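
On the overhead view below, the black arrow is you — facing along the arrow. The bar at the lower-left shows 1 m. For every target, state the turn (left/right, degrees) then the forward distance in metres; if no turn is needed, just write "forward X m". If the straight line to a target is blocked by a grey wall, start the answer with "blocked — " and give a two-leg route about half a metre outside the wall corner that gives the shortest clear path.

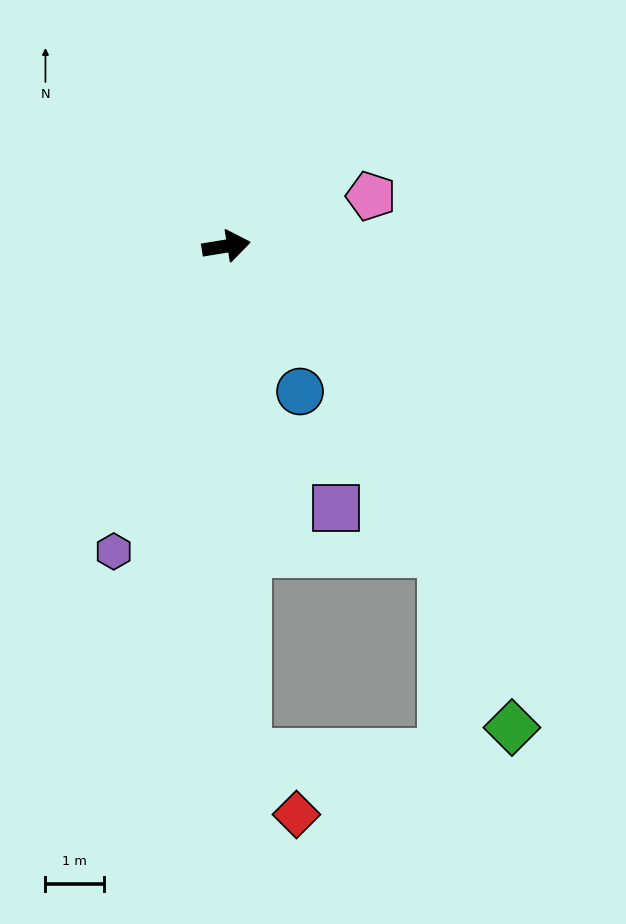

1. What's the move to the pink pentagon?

turn left 10°, forward 2.6 m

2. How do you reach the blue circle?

turn right 72°, forward 2.8 m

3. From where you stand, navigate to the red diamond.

blocked — turn right 97°, forward 8.7 m, then turn left 37°, forward 1.3 m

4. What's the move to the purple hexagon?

turn right 120°, forward 5.6 m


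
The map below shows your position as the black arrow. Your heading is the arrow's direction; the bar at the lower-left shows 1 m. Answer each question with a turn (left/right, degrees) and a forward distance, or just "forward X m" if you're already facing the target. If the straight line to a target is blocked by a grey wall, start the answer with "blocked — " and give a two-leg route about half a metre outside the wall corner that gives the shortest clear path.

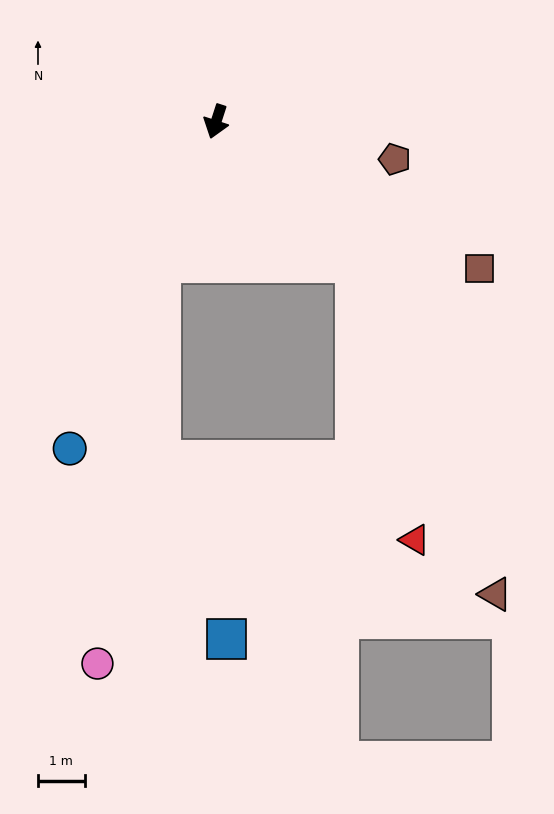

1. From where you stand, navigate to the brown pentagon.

turn left 96°, forward 3.9 m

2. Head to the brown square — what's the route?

turn left 79°, forward 6.4 m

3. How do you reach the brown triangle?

blocked — turn left 62°, forward 4.2 m, then turn right 21°, forward 7.7 m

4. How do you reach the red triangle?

blocked — turn left 62°, forward 4.2 m, then turn right 32°, forward 6.1 m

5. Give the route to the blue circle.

turn right 6°, forward 7.7 m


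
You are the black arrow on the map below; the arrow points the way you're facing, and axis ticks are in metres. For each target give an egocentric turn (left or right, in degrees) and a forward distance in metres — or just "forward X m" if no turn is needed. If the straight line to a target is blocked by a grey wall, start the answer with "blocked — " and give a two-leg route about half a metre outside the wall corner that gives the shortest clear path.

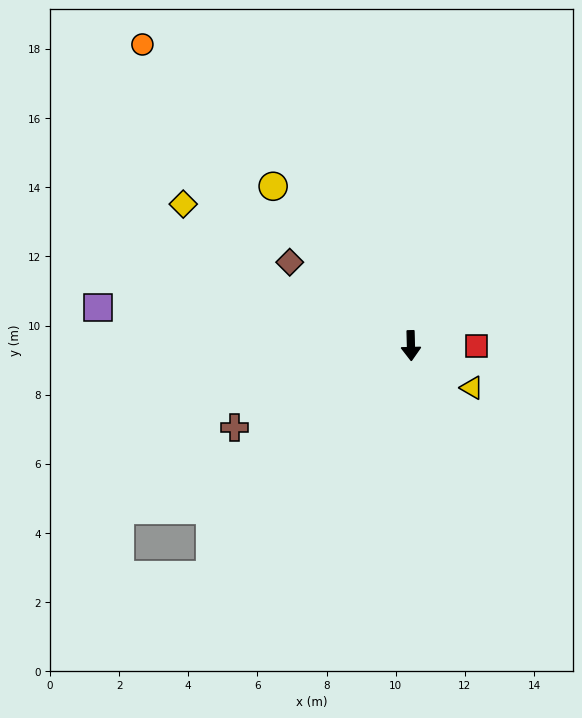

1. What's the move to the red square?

turn left 88°, forward 1.9 m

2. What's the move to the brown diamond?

turn right 126°, forward 4.3 m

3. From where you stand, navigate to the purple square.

turn right 98°, forward 9.1 m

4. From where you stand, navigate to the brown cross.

turn right 67°, forward 5.6 m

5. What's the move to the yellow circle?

turn right 141°, forward 6.1 m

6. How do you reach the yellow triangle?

turn left 54°, forward 2.1 m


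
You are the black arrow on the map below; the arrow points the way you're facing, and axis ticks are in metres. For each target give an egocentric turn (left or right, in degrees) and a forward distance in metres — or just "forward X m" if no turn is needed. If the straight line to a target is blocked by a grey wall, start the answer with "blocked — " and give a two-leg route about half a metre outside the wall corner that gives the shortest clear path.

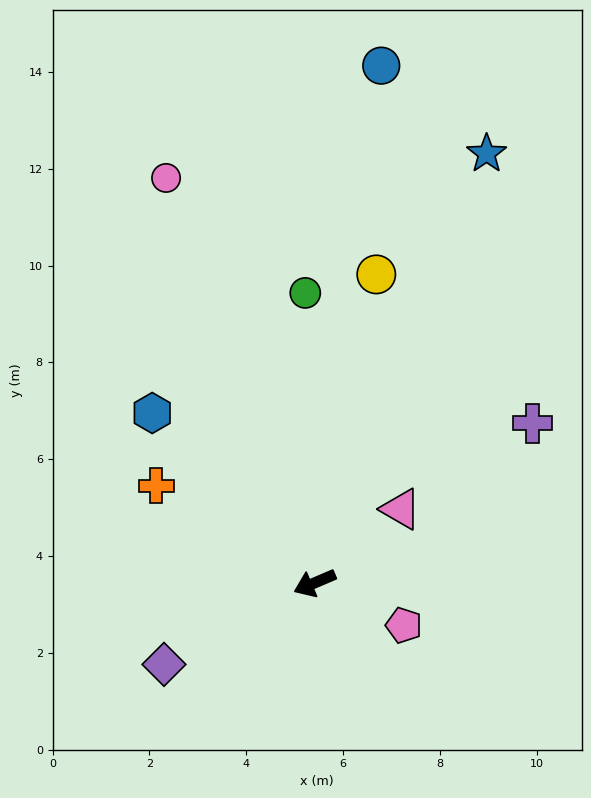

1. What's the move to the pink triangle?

turn right 163°, forward 2.3 m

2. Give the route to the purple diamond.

turn left 5°, forward 3.5 m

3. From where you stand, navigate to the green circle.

turn right 111°, forward 6.0 m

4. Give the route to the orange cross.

turn right 55°, forward 3.8 m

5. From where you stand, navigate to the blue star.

turn right 135°, forward 9.6 m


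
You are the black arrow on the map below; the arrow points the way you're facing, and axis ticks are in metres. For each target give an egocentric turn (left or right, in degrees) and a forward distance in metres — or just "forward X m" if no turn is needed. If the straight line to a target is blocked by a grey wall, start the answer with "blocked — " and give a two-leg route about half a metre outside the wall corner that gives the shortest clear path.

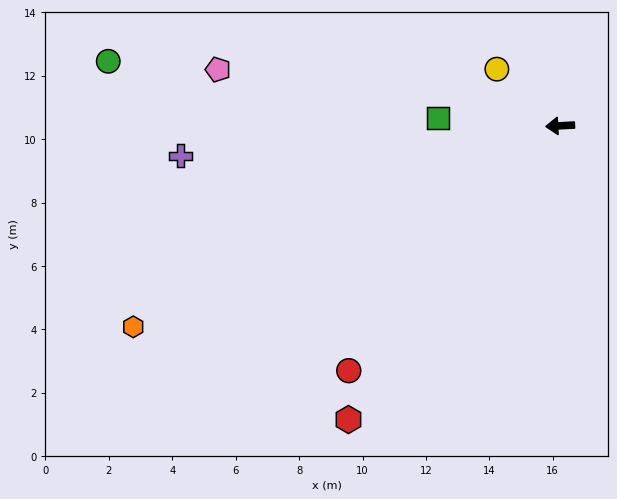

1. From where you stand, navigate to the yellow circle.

turn right 45°, forward 2.7 m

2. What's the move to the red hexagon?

turn left 51°, forward 11.4 m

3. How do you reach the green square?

turn right 7°, forward 3.9 m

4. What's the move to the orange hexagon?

turn left 22°, forward 14.9 m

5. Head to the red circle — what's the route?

turn left 46°, forward 10.2 m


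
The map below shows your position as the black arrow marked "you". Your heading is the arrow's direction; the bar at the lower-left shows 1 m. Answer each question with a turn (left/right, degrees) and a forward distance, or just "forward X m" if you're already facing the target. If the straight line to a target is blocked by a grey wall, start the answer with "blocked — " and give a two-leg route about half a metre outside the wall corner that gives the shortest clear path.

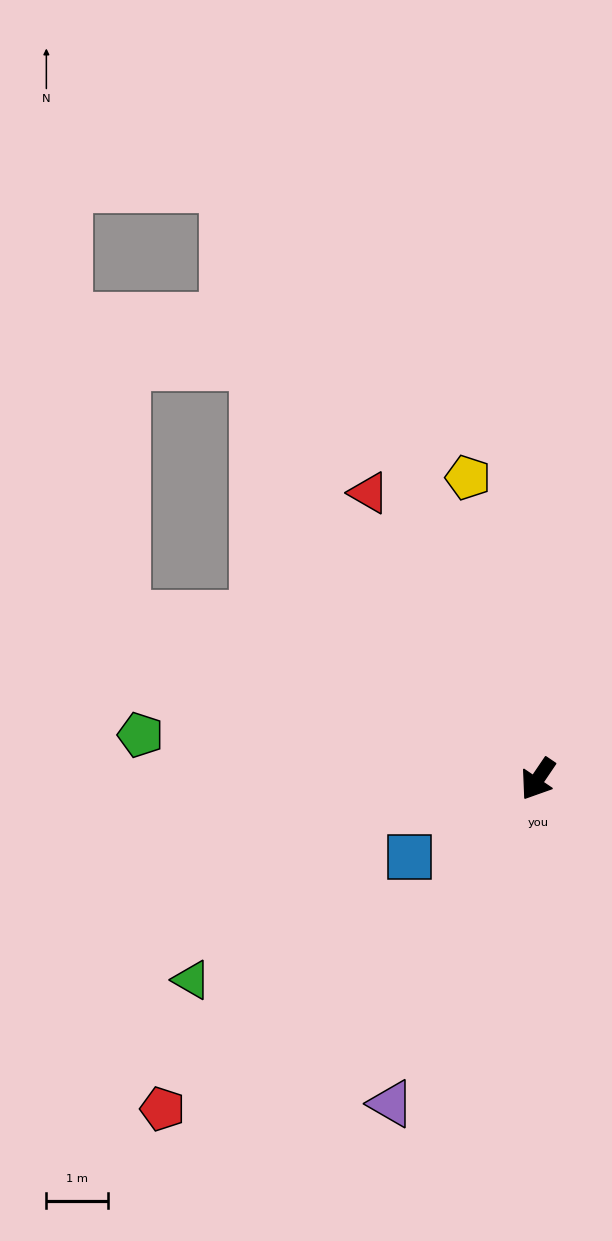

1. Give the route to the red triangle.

turn right 115°, forward 5.4 m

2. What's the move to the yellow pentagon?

turn right 133°, forward 5.0 m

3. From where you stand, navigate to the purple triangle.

turn left 10°, forward 5.7 m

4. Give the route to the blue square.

turn right 25°, forward 2.4 m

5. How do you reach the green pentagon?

turn right 62°, forward 6.5 m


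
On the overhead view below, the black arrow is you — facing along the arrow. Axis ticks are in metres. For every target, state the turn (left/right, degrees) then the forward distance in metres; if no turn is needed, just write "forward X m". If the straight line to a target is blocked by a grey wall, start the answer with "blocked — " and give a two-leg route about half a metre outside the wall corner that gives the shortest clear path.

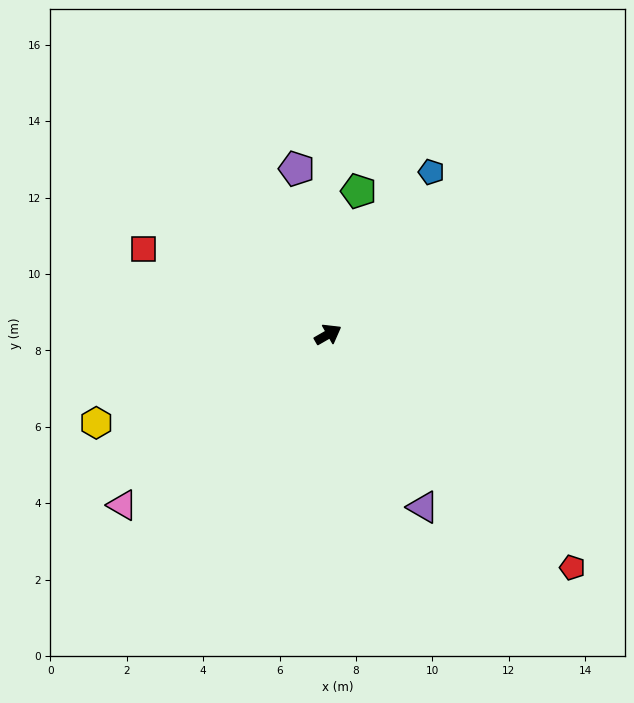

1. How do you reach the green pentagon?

turn left 48°, forward 3.8 m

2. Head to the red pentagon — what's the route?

turn right 74°, forward 8.8 m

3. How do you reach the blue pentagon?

turn left 28°, forward 5.0 m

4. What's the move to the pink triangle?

turn right 170°, forward 7.0 m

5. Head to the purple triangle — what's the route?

turn right 91°, forward 5.2 m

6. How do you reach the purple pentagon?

turn left 71°, forward 4.4 m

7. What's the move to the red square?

turn left 125°, forward 5.3 m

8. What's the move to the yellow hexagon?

turn left 171°, forward 6.5 m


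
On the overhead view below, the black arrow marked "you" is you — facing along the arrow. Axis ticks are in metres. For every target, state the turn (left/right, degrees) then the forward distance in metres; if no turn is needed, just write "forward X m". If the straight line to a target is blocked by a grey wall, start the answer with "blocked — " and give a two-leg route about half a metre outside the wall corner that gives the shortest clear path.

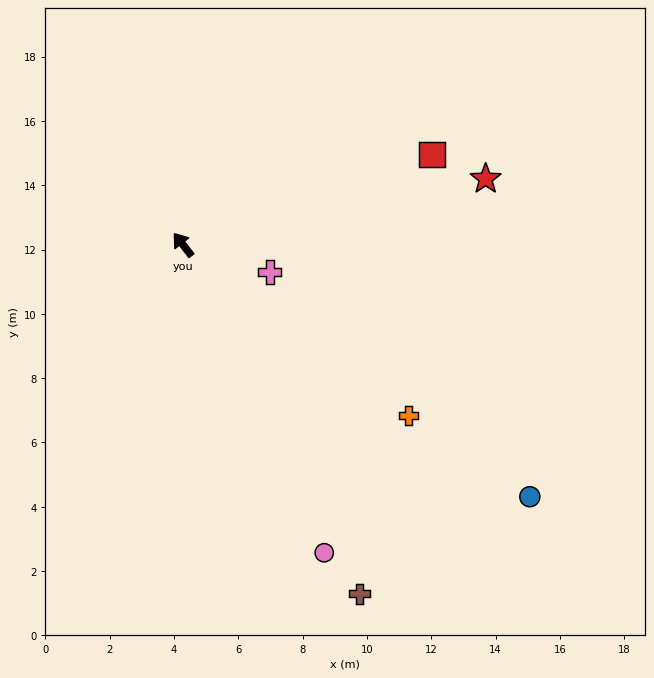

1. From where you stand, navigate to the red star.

turn right 116°, forward 9.6 m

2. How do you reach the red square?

turn right 108°, forward 8.2 m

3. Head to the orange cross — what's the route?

turn right 165°, forward 8.8 m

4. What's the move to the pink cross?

turn right 145°, forward 2.8 m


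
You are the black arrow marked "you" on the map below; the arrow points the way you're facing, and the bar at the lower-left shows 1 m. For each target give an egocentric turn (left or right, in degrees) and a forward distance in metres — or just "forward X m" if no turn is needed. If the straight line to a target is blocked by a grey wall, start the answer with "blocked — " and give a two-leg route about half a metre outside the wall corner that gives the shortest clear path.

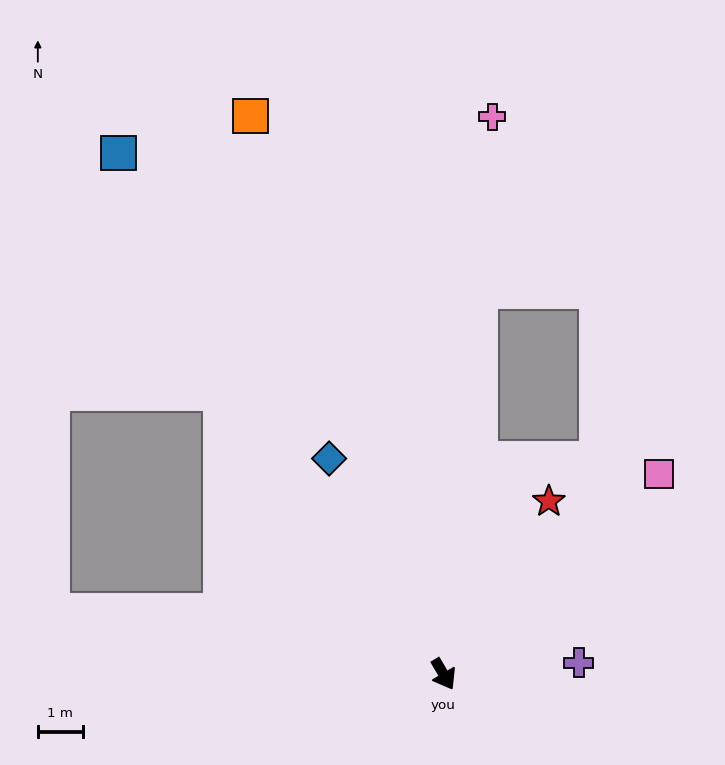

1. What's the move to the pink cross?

turn left 145°, forward 12.4 m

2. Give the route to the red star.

turn left 118°, forward 4.5 m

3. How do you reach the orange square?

turn left 169°, forward 13.1 m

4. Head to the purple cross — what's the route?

turn left 64°, forward 3.0 m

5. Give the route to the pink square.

turn left 102°, forward 6.5 m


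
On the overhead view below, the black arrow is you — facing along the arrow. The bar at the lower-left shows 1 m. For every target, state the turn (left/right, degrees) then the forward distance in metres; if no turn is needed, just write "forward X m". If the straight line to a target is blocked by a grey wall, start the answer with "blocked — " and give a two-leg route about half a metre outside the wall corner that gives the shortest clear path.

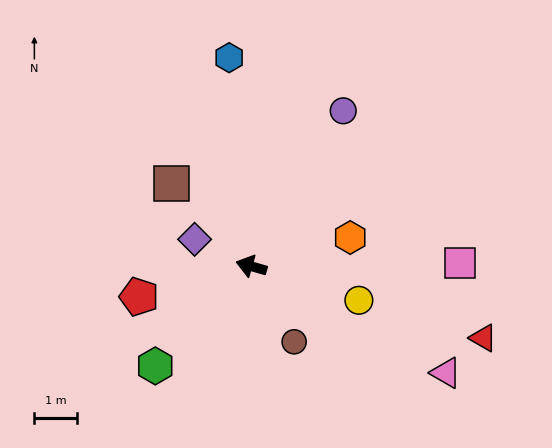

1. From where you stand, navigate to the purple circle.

turn right 105°, forward 4.3 m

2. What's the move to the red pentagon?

turn left 31°, forward 2.8 m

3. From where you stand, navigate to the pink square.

turn right 163°, forward 4.9 m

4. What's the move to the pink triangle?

turn left 167°, forward 5.3 m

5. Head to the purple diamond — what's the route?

turn right 10°, forward 1.5 m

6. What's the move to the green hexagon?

turn left 62°, forward 3.3 m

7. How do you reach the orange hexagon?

turn right 148°, forward 2.4 m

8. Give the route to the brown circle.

turn left 135°, forward 2.1 m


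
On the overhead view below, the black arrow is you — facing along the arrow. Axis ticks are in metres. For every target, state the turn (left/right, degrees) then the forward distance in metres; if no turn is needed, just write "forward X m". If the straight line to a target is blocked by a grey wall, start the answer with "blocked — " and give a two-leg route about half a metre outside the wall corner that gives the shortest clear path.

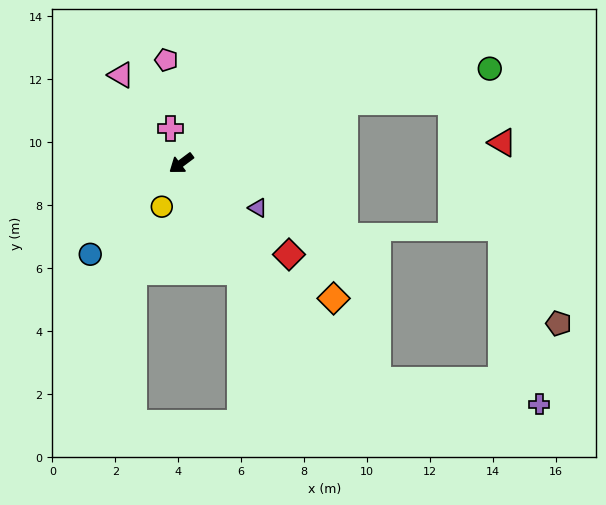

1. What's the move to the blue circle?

turn left 8°, forward 4.1 m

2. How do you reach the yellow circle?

turn left 29°, forward 1.5 m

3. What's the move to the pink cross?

turn right 110°, forward 1.2 m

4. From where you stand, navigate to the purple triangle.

turn left 113°, forward 2.8 m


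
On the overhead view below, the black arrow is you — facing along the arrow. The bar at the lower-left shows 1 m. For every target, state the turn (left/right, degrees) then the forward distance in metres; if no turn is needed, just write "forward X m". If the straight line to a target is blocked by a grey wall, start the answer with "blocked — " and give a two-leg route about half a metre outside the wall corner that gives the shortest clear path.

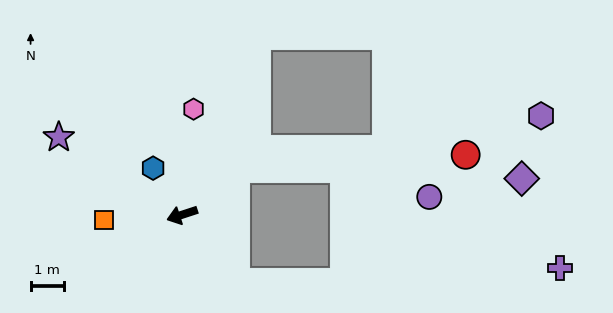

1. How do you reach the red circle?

blocked — turn right 158°, forward 2.1 m, then turn right 37°, forward 6.9 m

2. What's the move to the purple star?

turn right 50°, forward 4.4 m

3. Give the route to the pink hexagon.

turn right 114°, forward 3.2 m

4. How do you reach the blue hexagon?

turn right 76°, forward 1.7 m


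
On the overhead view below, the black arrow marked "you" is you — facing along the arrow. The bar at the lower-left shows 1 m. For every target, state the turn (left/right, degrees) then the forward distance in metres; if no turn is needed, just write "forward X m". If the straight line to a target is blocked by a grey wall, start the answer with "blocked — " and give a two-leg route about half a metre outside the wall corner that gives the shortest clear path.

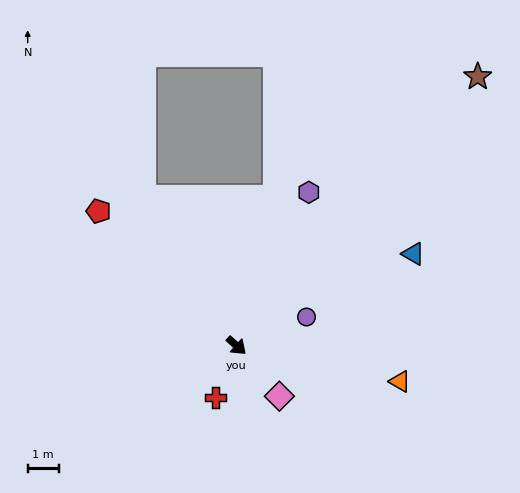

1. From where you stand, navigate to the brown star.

turn left 90°, forward 11.6 m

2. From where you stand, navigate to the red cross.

turn right 70°, forward 1.8 m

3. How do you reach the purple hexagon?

turn left 107°, forward 5.4 m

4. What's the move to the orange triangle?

turn left 30°, forward 5.4 m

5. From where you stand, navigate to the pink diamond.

turn right 8°, forward 2.1 m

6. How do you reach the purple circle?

turn left 64°, forward 2.4 m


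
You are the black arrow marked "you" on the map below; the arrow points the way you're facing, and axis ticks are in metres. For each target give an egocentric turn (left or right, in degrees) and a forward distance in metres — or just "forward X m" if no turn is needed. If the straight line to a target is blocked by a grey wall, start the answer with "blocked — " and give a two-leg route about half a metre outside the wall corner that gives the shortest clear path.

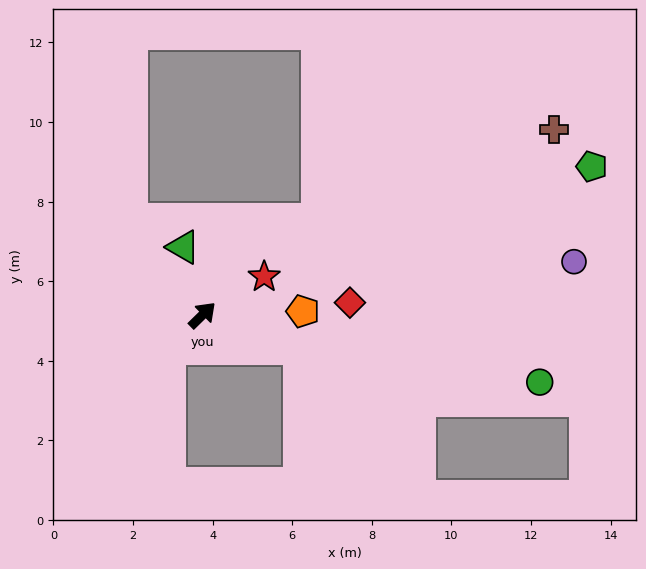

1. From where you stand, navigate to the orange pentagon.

turn right 42°, forward 2.5 m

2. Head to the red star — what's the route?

turn right 13°, forward 1.8 m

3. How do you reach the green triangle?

turn left 61°, forward 1.8 m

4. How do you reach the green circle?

turn right 56°, forward 8.6 m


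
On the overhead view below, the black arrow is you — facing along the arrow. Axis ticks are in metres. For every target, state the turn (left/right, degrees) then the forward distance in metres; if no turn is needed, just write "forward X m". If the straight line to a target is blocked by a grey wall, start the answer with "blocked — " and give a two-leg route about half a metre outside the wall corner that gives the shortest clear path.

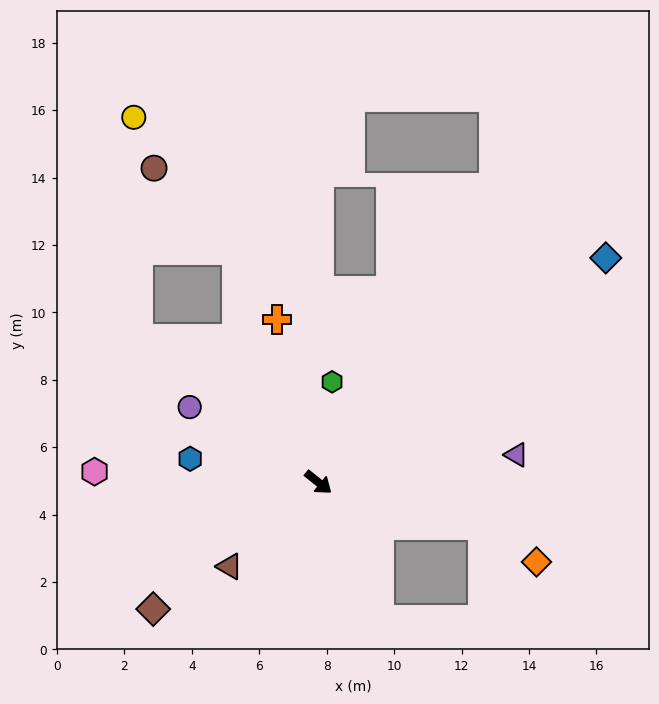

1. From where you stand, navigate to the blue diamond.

turn left 77°, forward 10.8 m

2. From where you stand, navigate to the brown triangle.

turn right 98°, forward 3.6 m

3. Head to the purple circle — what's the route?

turn right 172°, forward 4.4 m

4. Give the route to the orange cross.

turn left 143°, forward 5.0 m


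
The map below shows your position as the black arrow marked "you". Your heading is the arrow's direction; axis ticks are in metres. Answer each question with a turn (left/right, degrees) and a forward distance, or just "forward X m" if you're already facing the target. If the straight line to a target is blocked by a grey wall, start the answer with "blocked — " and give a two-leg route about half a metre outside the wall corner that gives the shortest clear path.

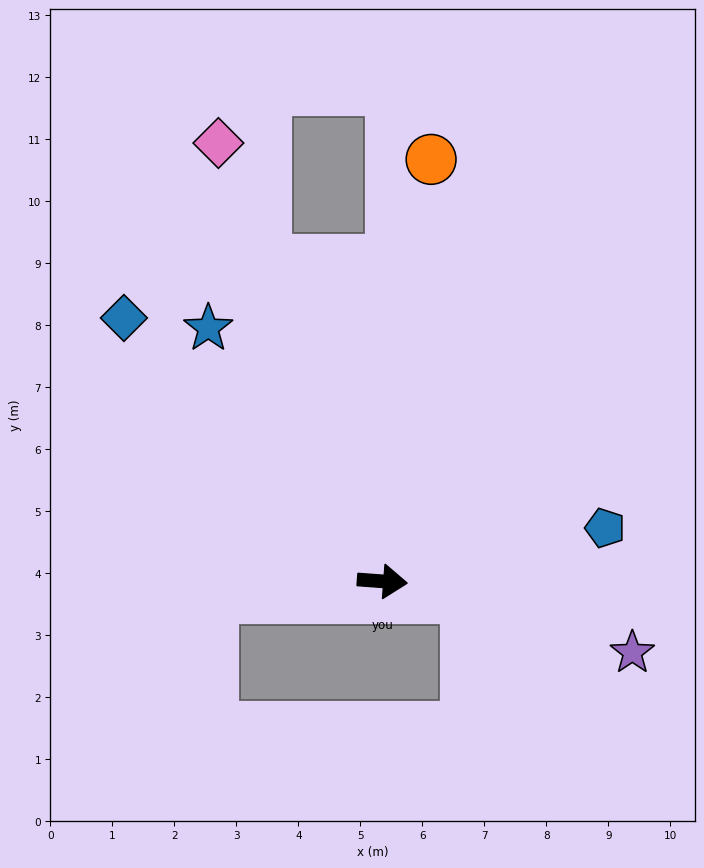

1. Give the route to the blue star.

turn left 129°, forward 5.0 m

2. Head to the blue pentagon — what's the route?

turn left 18°, forward 3.7 m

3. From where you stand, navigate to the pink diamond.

turn left 115°, forward 7.5 m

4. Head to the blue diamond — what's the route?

turn left 139°, forward 5.9 m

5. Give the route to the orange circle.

turn left 88°, forward 6.8 m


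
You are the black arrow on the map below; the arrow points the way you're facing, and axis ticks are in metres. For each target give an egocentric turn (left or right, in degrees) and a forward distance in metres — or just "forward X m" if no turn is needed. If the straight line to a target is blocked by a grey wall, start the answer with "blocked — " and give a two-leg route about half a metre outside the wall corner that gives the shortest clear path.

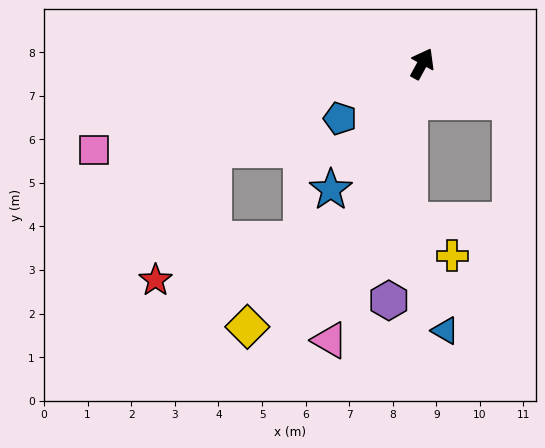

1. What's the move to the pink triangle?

turn right 170°, forward 6.7 m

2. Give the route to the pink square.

turn left 133°, forward 7.8 m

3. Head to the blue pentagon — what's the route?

turn left 152°, forward 2.3 m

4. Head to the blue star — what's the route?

turn left 173°, forward 3.6 m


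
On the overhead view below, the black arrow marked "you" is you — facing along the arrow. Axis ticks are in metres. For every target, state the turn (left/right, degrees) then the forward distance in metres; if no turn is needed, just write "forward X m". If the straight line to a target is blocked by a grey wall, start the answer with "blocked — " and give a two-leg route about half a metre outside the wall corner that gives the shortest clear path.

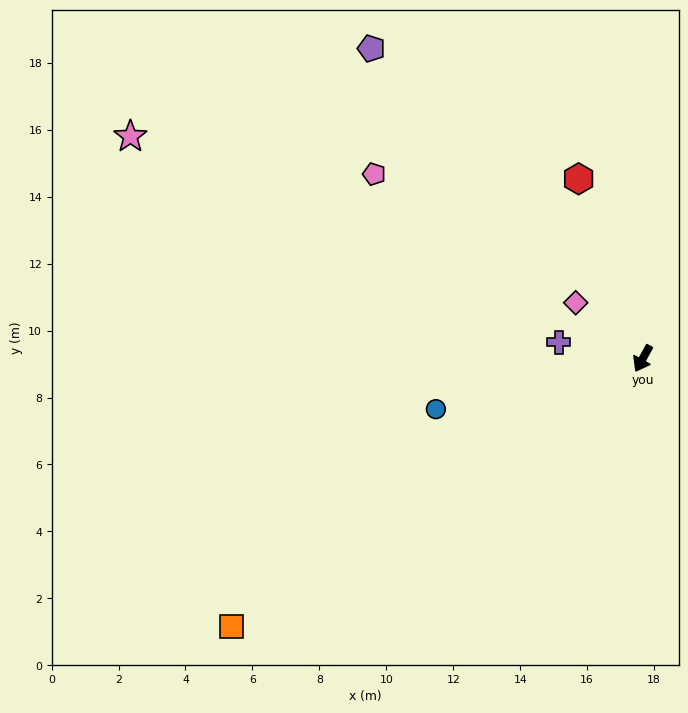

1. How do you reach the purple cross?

turn right 72°, forward 2.6 m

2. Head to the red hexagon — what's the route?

turn right 132°, forward 5.7 m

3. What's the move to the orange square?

turn right 28°, forward 14.7 m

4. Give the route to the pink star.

turn right 85°, forward 16.7 m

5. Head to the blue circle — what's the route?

turn right 47°, forward 6.4 m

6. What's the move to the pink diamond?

turn right 101°, forward 2.6 m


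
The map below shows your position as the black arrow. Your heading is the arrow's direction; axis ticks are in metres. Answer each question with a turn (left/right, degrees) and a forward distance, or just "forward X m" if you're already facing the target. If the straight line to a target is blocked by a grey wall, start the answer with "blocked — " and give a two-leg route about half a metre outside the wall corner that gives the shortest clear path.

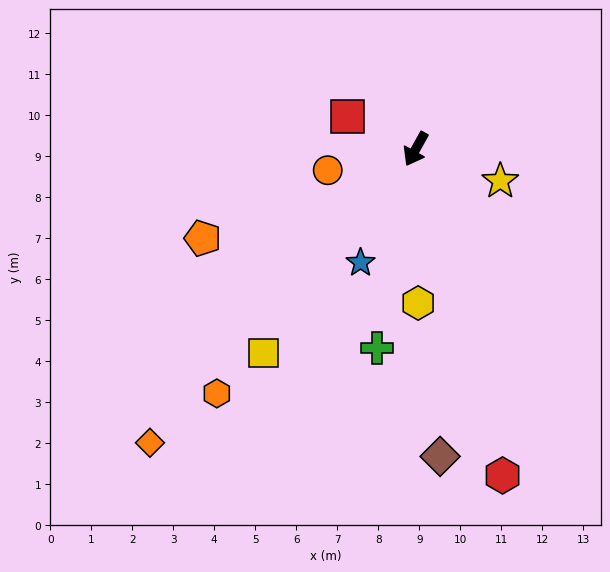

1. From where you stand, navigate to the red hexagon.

turn left 44°, forward 8.2 m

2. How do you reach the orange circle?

turn right 47°, forward 2.2 m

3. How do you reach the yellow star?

turn left 98°, forward 2.2 m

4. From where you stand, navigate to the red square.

turn right 86°, forward 1.8 m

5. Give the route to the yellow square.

turn right 8°, forward 6.2 m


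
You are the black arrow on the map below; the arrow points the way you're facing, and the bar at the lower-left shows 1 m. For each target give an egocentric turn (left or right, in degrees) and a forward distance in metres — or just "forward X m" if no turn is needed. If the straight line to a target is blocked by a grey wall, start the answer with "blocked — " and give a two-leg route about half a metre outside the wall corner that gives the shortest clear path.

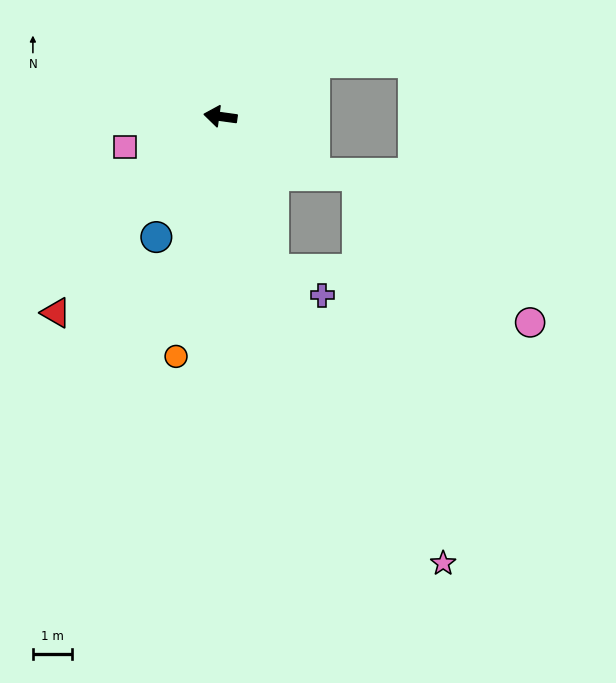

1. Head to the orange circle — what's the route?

turn left 87°, forward 6.2 m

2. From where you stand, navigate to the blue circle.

turn left 70°, forward 3.5 m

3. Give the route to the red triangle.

turn left 58°, forward 6.6 m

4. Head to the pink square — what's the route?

turn left 25°, forward 2.6 m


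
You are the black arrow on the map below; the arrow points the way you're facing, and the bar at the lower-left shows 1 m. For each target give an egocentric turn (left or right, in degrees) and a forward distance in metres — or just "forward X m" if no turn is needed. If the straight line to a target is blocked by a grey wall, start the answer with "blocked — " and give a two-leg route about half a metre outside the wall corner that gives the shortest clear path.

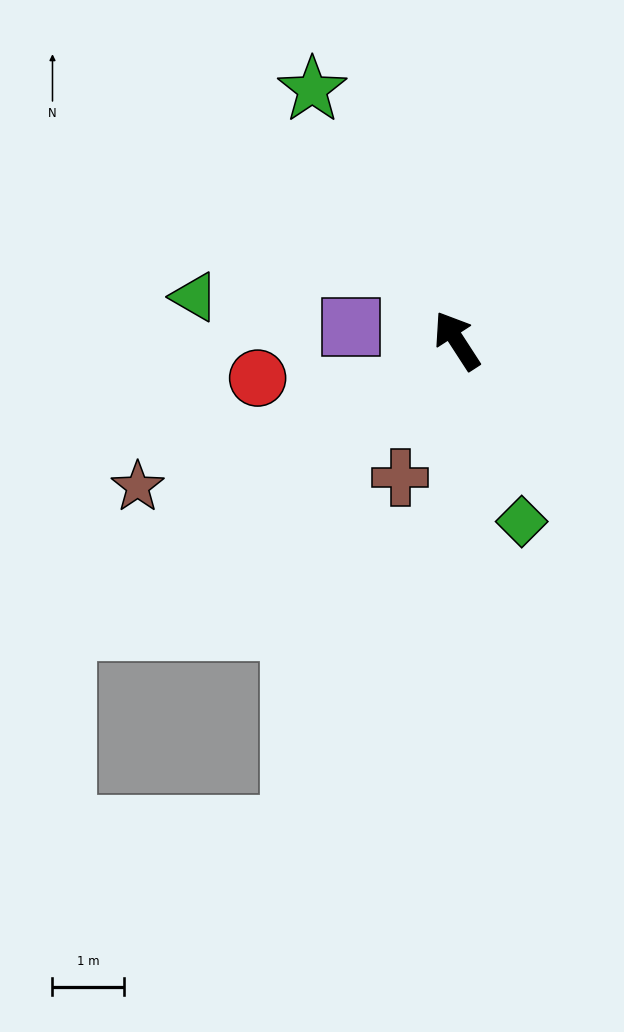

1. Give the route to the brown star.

turn left 82°, forward 4.9 m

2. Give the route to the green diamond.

turn left 167°, forward 2.7 m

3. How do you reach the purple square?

turn left 50°, forward 1.5 m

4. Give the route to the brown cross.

turn left 125°, forward 2.1 m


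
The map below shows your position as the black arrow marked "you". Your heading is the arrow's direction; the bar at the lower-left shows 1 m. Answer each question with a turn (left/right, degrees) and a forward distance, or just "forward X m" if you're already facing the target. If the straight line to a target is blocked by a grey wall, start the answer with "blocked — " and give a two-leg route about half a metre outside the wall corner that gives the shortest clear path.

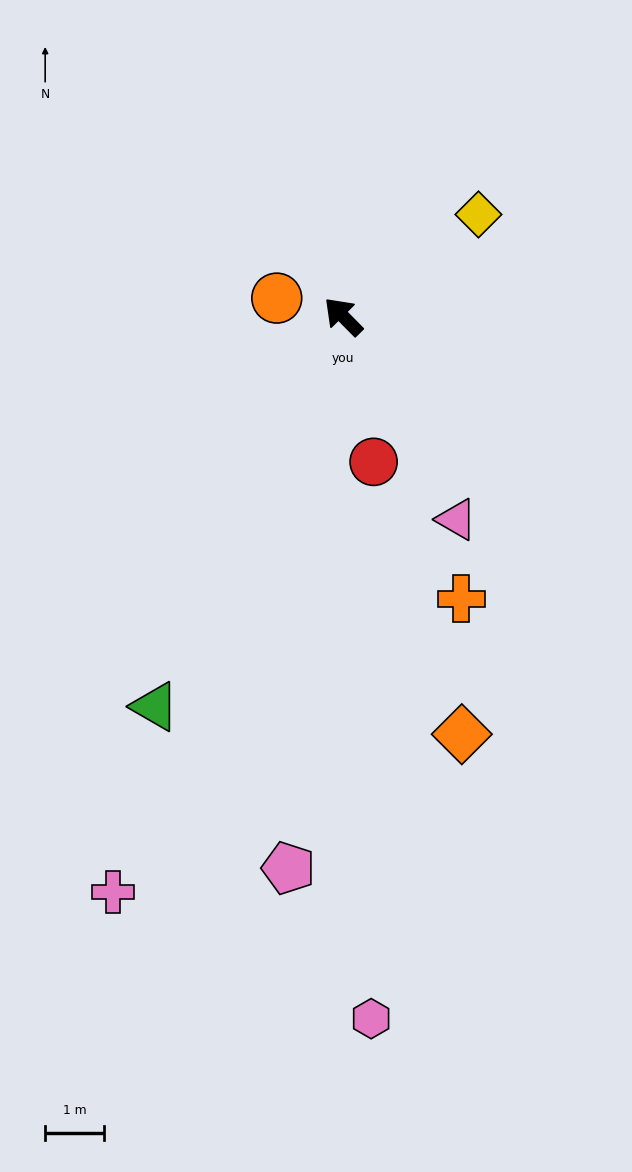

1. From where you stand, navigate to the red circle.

turn left 147°, forward 2.5 m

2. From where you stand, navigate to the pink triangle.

turn left 165°, forward 3.9 m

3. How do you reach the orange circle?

turn left 30°, forward 1.2 m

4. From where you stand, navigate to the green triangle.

turn left 110°, forward 7.3 m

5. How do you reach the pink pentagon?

turn left 130°, forward 9.4 m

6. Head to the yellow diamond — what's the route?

turn right 98°, forward 2.9 m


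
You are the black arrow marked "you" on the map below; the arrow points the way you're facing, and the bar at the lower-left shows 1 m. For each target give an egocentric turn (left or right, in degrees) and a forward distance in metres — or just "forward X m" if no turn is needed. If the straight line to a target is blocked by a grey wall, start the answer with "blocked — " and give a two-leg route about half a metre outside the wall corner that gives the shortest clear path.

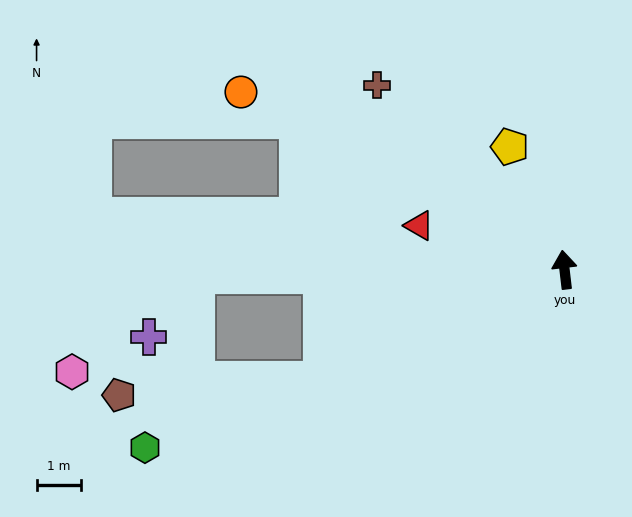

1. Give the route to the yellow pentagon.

turn left 17°, forward 3.0 m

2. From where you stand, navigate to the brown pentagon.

blocked — turn left 108°, forward 5.9 m, then turn right 21°, forward 4.5 m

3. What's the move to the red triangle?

turn left 66°, forward 3.4 m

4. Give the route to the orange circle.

turn left 55°, forward 8.2 m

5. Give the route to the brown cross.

turn left 39°, forward 5.9 m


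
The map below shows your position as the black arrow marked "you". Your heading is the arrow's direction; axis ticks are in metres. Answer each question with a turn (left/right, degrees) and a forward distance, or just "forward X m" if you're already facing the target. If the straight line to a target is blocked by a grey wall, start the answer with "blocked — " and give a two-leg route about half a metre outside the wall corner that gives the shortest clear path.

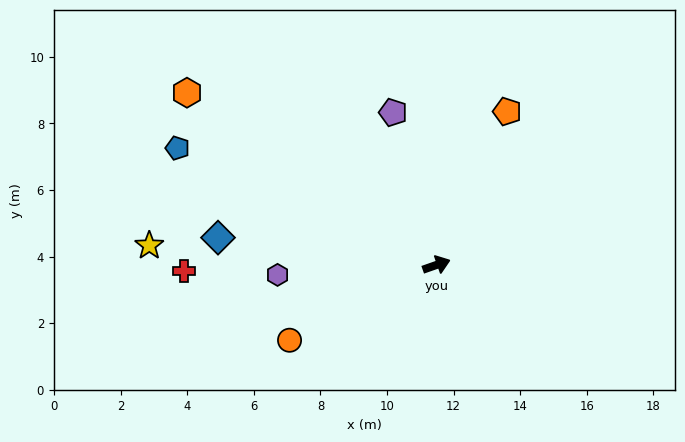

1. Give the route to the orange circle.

turn right 172°, forward 5.0 m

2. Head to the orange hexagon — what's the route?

turn left 126°, forward 9.1 m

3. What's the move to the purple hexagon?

turn left 164°, forward 4.8 m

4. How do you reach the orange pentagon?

turn left 46°, forward 5.1 m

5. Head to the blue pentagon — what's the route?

turn left 136°, forward 8.5 m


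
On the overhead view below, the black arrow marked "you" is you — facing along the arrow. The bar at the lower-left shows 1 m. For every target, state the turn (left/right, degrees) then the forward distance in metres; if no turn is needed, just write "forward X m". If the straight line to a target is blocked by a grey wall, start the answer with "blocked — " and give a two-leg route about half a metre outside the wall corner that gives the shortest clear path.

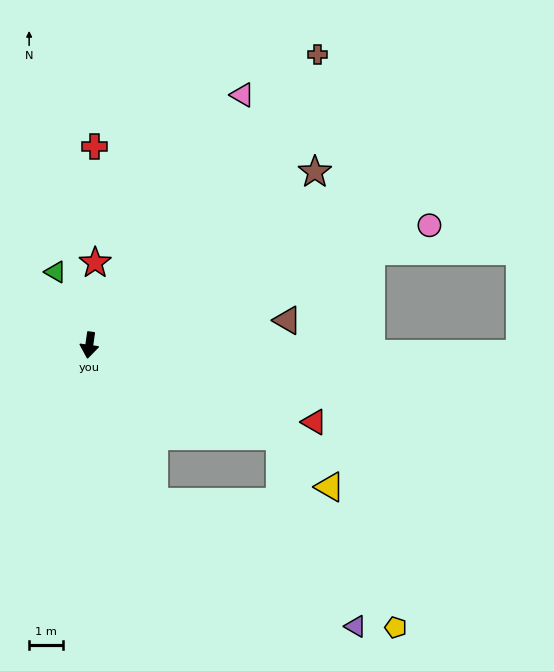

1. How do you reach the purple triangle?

blocked — turn left 30°, forward 5.1 m, then turn left 36°, forward 7.1 m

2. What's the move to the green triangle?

turn right 147°, forward 2.4 m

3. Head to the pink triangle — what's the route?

turn left 157°, forward 8.8 m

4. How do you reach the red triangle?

turn left 79°, forward 7.1 m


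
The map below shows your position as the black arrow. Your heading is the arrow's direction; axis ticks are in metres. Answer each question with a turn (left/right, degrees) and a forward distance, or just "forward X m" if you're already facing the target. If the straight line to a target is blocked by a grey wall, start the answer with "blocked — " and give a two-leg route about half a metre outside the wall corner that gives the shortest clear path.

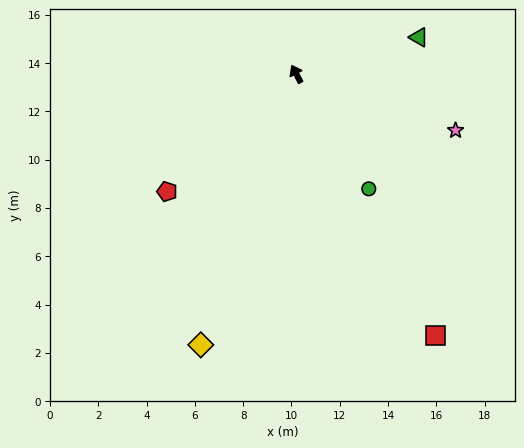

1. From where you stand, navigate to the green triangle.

turn right 101°, forward 5.3 m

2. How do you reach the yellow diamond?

turn left 133°, forward 11.9 m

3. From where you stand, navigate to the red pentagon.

turn left 105°, forward 7.2 m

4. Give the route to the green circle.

turn right 175°, forward 5.6 m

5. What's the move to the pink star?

turn right 137°, forward 7.0 m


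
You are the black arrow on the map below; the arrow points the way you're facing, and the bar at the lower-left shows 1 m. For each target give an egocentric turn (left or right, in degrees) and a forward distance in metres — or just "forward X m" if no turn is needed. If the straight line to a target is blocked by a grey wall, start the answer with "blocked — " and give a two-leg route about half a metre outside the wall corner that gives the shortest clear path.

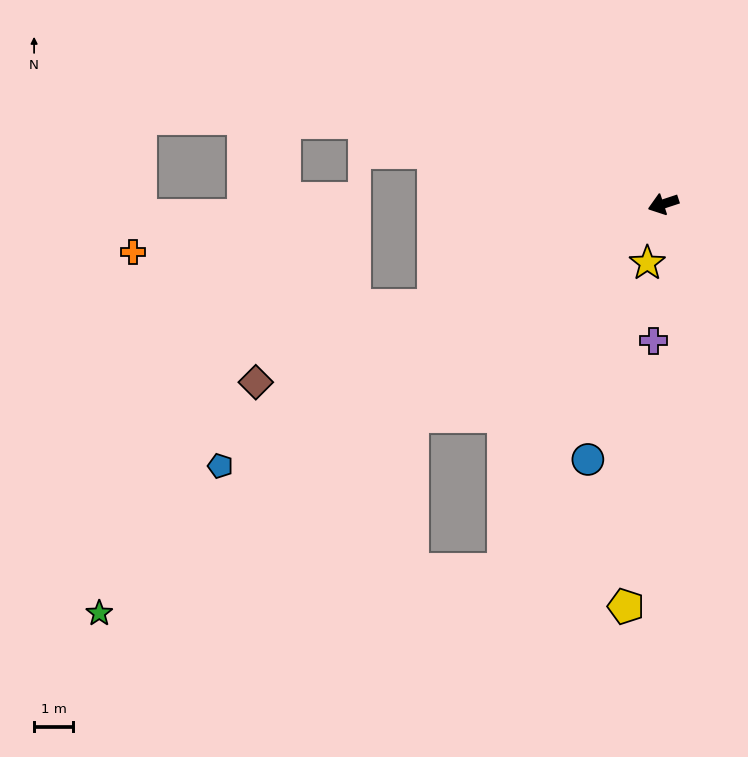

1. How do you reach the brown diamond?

turn left 5°, forward 11.4 m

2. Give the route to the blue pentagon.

turn left 12°, forward 13.2 m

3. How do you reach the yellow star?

turn left 57°, forward 1.6 m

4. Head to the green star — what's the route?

turn left 18°, forward 17.8 m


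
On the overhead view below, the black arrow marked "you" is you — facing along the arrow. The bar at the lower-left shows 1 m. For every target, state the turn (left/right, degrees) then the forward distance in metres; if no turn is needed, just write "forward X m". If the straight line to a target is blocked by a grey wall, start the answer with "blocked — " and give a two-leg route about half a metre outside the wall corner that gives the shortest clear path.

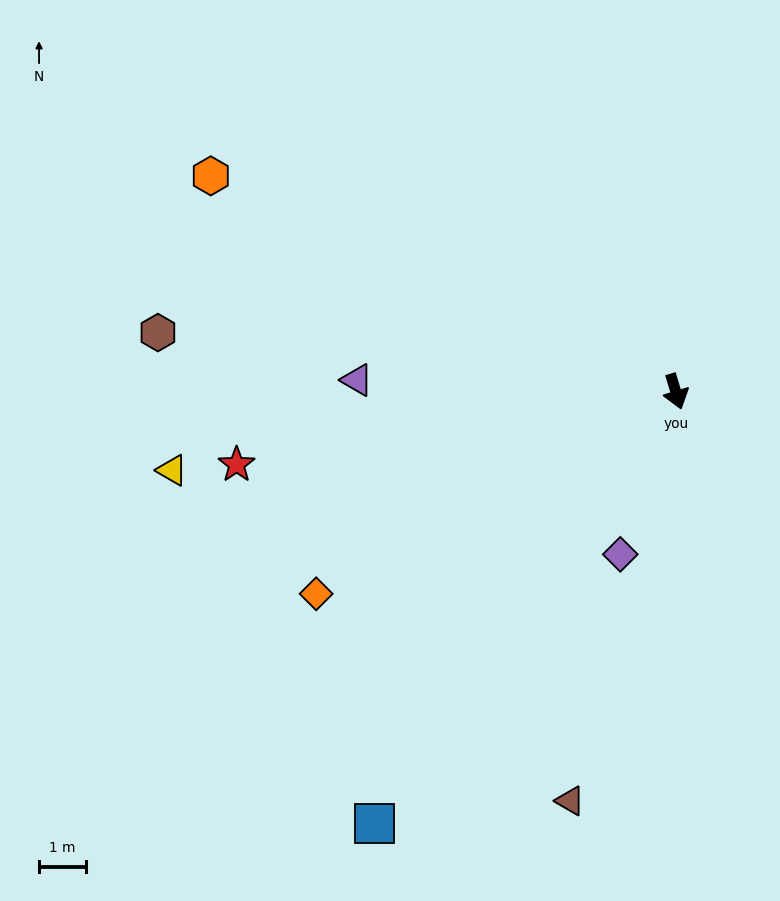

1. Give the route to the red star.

turn right 97°, forward 9.5 m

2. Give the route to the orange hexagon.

turn right 132°, forward 10.9 m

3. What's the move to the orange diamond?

turn right 78°, forward 8.8 m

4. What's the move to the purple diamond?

turn right 36°, forward 3.7 m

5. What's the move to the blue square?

turn right 52°, forward 11.2 m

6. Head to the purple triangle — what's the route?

turn right 109°, forward 6.8 m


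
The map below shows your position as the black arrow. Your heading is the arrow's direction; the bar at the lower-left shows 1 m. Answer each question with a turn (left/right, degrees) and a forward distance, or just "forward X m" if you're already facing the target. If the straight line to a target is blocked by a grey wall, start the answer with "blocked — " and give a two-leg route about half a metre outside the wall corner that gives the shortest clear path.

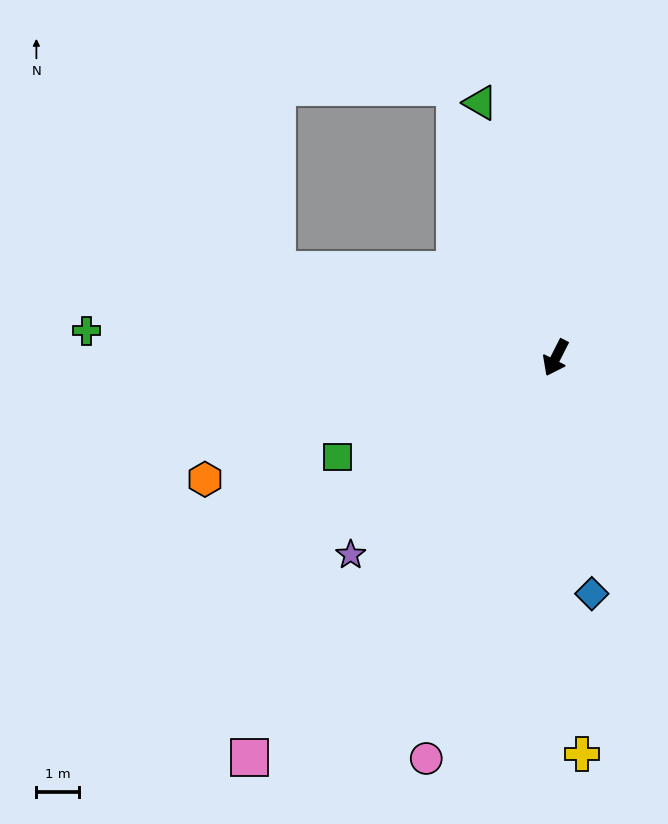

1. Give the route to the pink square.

turn right 11°, forward 11.7 m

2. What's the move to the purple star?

turn right 19°, forward 6.6 m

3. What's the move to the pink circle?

turn left 9°, forward 9.8 m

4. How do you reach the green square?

turn right 39°, forward 5.6 m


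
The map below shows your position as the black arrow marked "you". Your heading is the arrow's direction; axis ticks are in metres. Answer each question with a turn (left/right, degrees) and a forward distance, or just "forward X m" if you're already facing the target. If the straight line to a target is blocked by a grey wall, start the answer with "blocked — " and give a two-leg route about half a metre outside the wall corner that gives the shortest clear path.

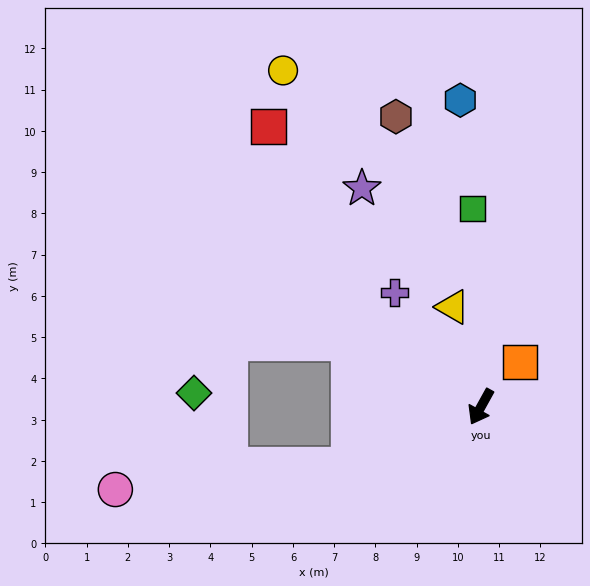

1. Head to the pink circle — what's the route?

blocked — turn right 37°, forward 3.5 m, then turn right 18°, forward 5.7 m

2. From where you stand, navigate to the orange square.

turn left 168°, forward 1.4 m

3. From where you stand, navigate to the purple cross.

turn right 114°, forward 3.5 m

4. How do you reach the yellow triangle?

turn right 135°, forward 2.5 m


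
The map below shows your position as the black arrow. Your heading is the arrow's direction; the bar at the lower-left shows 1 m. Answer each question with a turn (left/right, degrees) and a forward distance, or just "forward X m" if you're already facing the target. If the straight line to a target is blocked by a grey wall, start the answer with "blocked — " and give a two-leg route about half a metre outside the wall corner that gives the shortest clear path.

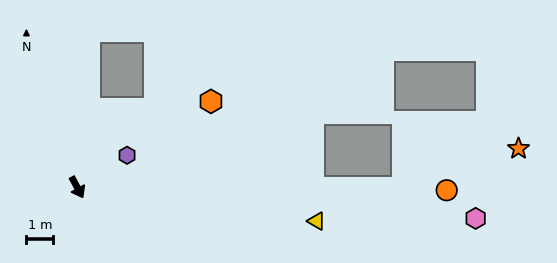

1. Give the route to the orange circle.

turn left 61°, forward 13.7 m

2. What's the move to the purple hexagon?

turn left 94°, forward 2.2 m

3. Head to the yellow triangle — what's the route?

turn left 54°, forward 8.9 m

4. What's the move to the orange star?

blocked — turn left 61°, forward 12.0 m, then turn left 19°, forward 4.5 m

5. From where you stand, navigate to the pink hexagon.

turn left 57°, forward 14.8 m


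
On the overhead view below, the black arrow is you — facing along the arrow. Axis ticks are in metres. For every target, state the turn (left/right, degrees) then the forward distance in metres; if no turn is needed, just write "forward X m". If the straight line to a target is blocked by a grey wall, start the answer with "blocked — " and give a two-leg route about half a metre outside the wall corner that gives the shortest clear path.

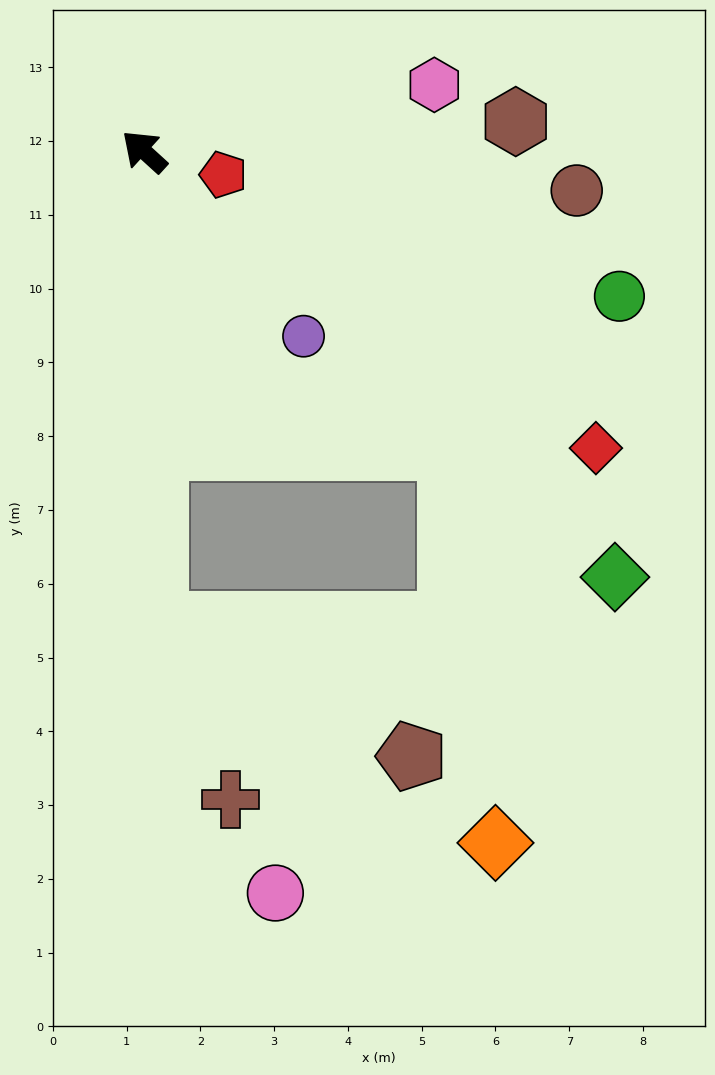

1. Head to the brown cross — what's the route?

blocked — turn left 134°, forward 6.4 m, then turn left 21°, forward 2.6 m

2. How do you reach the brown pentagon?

blocked — turn left 134°, forward 6.4 m, then turn left 61°, forward 3.9 m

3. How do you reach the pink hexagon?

turn right 125°, forward 4.0 m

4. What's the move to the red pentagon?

turn right 154°, forward 1.1 m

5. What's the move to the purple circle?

turn left 173°, forward 3.3 m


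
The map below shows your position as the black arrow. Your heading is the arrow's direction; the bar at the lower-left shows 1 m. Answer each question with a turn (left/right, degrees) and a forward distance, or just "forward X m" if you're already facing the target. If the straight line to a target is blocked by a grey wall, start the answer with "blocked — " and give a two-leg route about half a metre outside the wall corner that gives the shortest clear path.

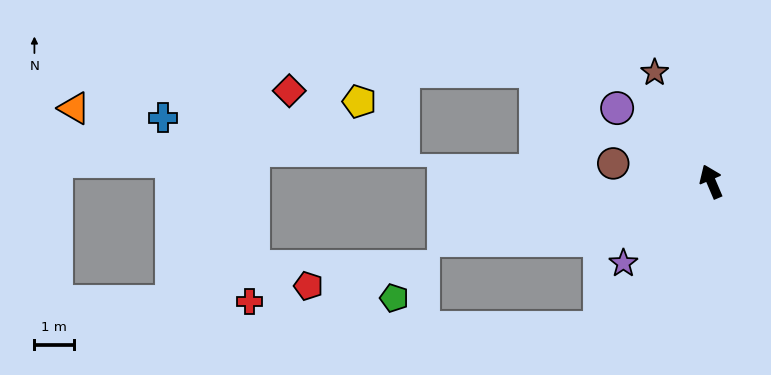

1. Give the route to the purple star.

turn left 110°, forward 3.0 m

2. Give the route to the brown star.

turn left 4°, forward 3.1 m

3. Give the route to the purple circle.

turn left 29°, forward 3.0 m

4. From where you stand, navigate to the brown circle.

turn left 56°, forward 2.5 m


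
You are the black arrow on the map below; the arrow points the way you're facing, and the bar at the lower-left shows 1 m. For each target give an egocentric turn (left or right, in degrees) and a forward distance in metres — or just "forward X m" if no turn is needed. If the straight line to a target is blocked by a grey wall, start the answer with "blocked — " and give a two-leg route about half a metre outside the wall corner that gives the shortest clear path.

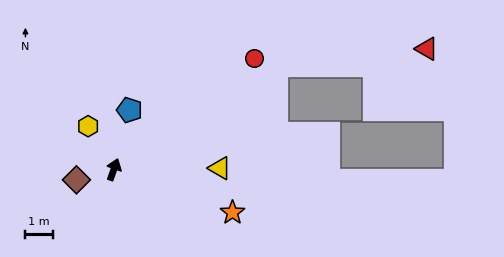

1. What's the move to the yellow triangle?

turn right 70°, forward 3.9 m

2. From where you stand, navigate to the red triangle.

blocked — turn right 38°, forward 7.0 m, then turn right 26°, forward 5.5 m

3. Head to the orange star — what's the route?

turn right 90°, forward 4.6 m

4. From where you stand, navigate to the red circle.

turn right 32°, forward 6.5 m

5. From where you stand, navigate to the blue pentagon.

turn left 5°, forward 2.2 m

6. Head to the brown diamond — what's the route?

turn left 125°, forward 1.4 m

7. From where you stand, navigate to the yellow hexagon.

turn left 50°, forward 1.8 m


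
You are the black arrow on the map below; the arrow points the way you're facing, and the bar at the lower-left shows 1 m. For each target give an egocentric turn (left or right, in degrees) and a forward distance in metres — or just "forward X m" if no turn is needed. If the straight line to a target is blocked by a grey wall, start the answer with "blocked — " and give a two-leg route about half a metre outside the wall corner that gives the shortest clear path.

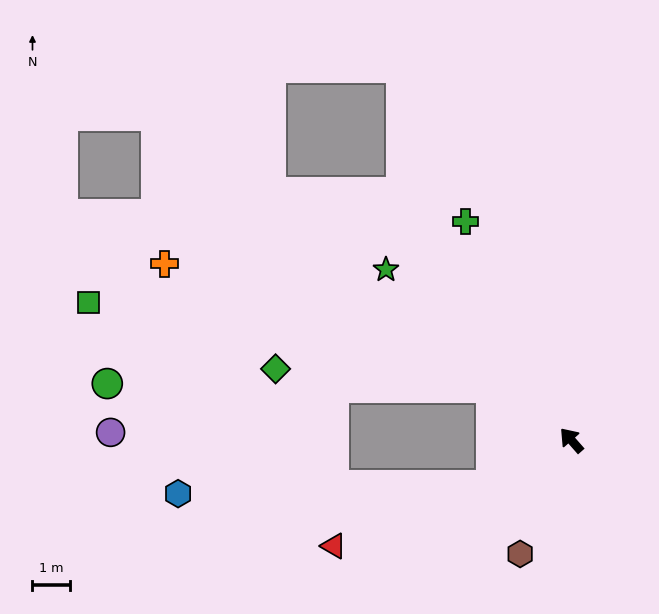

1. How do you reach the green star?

turn left 6°, forward 6.8 m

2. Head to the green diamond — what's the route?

blocked — turn left 15°, forward 2.6 m, then turn left 29°, forward 5.8 m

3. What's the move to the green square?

blocked — turn left 15°, forward 2.6 m, then turn left 22°, forward 11.1 m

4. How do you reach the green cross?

turn right 16°, forward 6.6 m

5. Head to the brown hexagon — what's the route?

turn left 114°, forward 3.4 m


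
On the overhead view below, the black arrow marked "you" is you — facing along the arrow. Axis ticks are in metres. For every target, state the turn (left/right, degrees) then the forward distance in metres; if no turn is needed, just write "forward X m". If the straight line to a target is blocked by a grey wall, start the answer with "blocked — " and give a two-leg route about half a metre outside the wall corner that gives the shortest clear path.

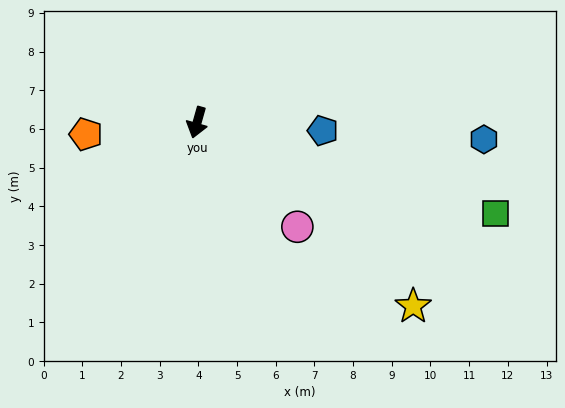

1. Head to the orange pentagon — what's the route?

turn right 68°, forward 2.9 m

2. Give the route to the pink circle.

turn left 60°, forward 3.7 m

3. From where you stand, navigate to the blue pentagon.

turn left 102°, forward 3.3 m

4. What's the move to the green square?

turn left 89°, forward 8.1 m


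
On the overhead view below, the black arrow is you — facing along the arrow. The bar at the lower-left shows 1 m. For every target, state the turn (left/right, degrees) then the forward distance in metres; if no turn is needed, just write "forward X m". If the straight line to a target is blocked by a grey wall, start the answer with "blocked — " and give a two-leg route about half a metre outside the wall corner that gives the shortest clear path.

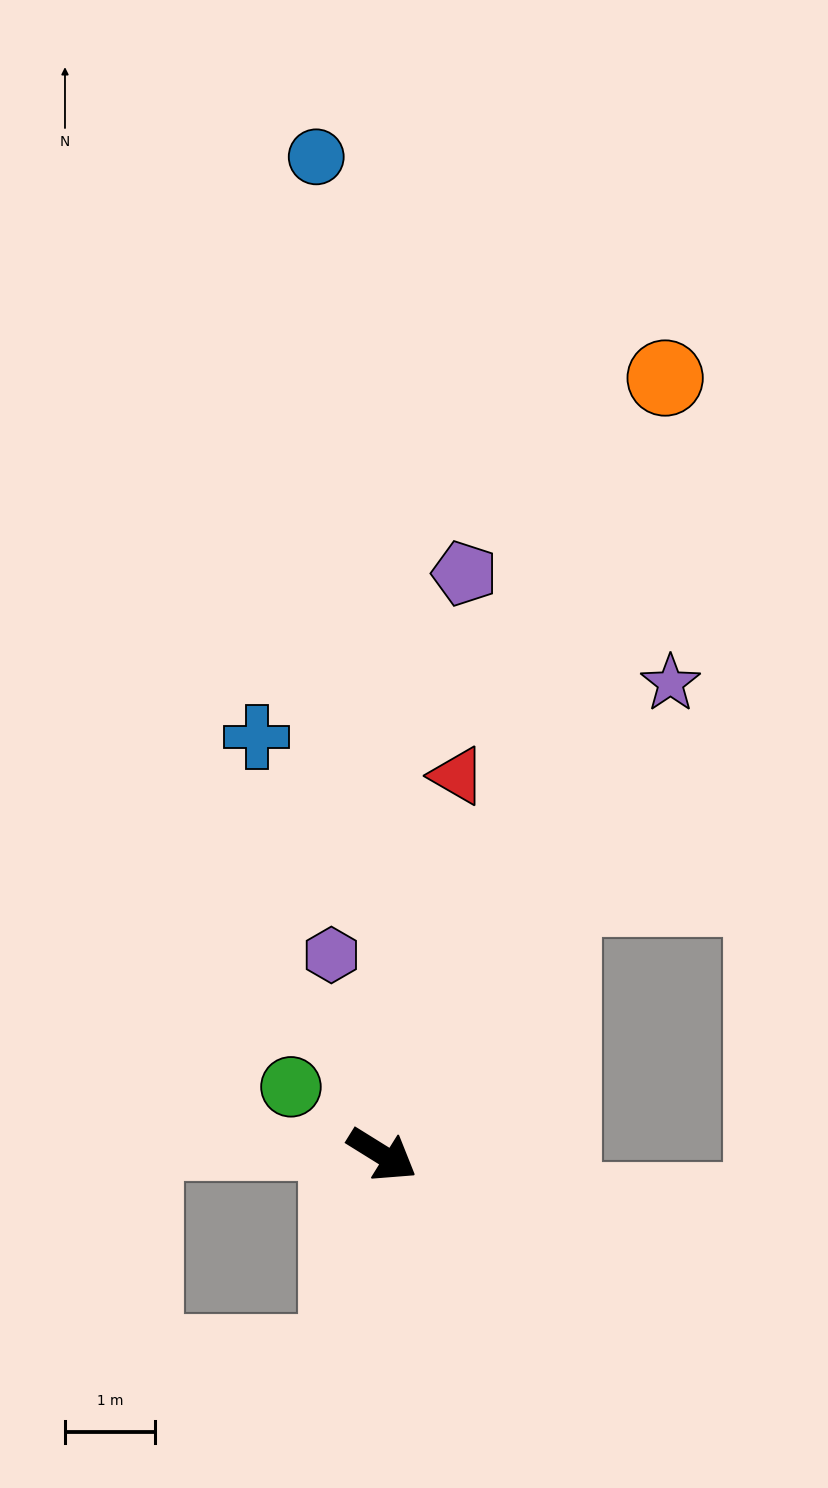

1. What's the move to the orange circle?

turn left 102°, forward 9.2 m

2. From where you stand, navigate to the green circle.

turn left 175°, forward 1.3 m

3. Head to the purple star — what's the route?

turn left 90°, forward 6.1 m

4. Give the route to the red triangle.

turn left 111°, forward 4.3 m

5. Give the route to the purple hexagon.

turn left 136°, forward 2.3 m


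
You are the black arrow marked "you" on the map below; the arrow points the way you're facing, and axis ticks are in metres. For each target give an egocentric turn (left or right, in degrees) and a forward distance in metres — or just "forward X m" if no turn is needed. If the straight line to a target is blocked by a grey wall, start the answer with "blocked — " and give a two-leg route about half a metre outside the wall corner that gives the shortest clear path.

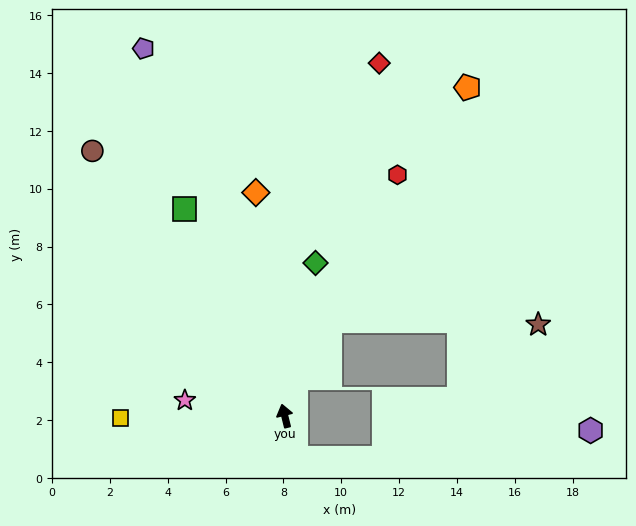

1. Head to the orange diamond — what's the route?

turn right 7°, forward 7.8 m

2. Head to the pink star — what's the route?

turn left 67°, forward 3.5 m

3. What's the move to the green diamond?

turn right 25°, forward 5.4 m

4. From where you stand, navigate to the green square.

turn left 12°, forward 7.9 m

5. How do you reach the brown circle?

turn left 22°, forward 11.3 m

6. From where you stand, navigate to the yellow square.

turn left 77°, forward 5.7 m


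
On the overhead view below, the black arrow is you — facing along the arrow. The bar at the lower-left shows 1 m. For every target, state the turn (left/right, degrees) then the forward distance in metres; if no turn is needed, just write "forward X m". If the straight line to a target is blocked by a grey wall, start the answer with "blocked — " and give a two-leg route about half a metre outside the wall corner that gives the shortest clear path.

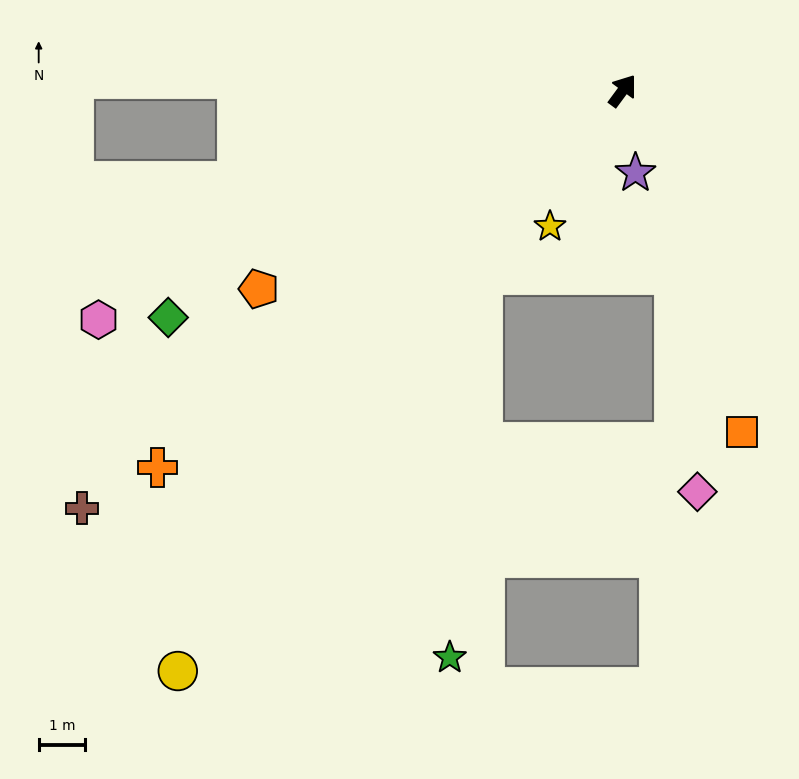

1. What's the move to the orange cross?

turn left 165°, forward 13.0 m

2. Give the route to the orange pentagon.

turn left 155°, forward 9.0 m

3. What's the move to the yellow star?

turn right 172°, forward 3.3 m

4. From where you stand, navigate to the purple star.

turn right 135°, forward 1.8 m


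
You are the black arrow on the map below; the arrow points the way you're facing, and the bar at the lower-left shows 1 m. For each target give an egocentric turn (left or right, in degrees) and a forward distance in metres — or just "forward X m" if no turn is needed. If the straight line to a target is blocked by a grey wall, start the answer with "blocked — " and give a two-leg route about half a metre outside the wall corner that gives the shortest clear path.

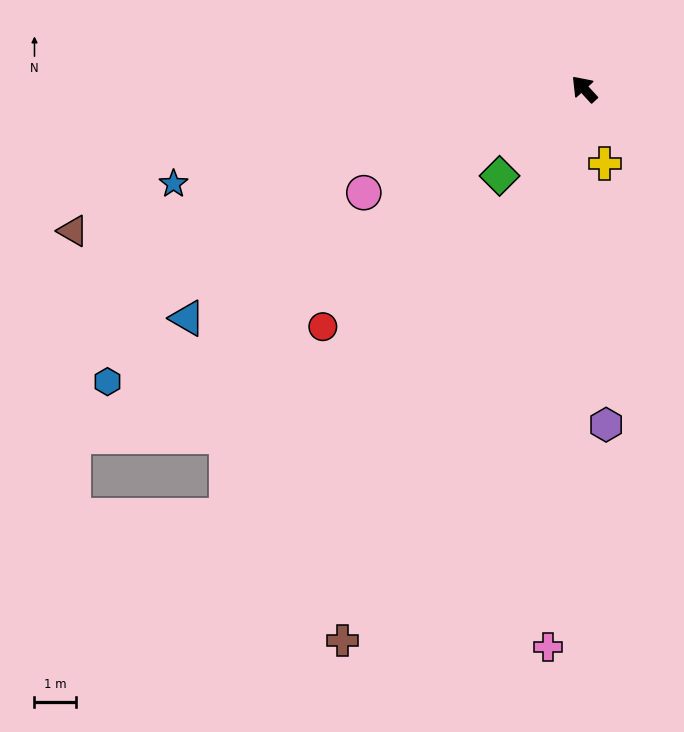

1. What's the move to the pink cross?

turn left 134°, forward 13.3 m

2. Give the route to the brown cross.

turn left 114°, forward 14.4 m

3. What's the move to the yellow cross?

turn left 153°, forward 1.8 m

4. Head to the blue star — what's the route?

turn left 60°, forward 10.1 m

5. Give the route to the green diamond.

turn left 93°, forward 2.9 m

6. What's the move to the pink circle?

turn left 73°, forward 5.8 m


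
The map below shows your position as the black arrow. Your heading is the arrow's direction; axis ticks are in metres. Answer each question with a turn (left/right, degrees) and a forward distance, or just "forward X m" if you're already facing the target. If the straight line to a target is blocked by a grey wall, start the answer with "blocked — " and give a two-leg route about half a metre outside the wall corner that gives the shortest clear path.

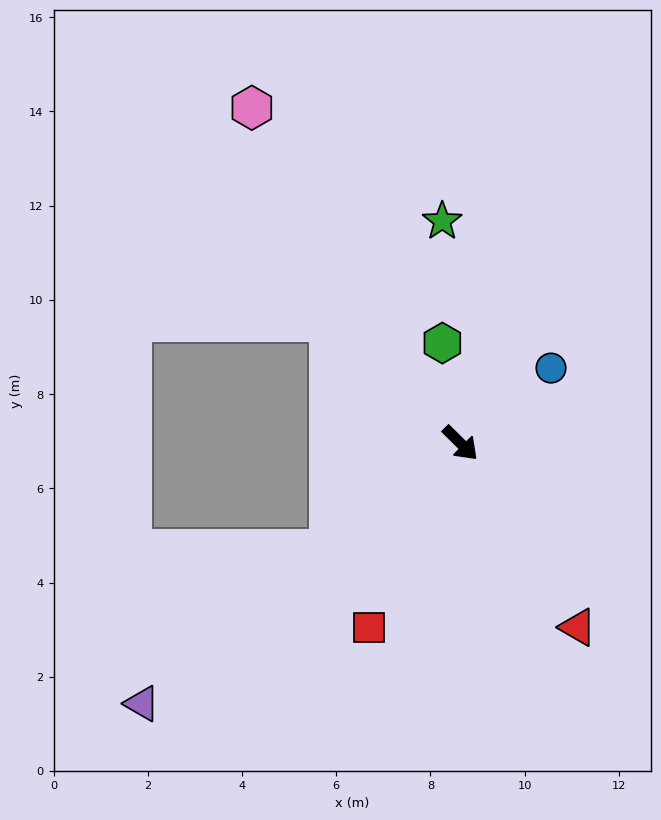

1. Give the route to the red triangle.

turn right 13°, forward 4.6 m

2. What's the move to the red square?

turn right 72°, forward 4.4 m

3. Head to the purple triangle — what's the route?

turn right 96°, forward 8.7 m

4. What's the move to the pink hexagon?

turn left 167°, forward 8.4 m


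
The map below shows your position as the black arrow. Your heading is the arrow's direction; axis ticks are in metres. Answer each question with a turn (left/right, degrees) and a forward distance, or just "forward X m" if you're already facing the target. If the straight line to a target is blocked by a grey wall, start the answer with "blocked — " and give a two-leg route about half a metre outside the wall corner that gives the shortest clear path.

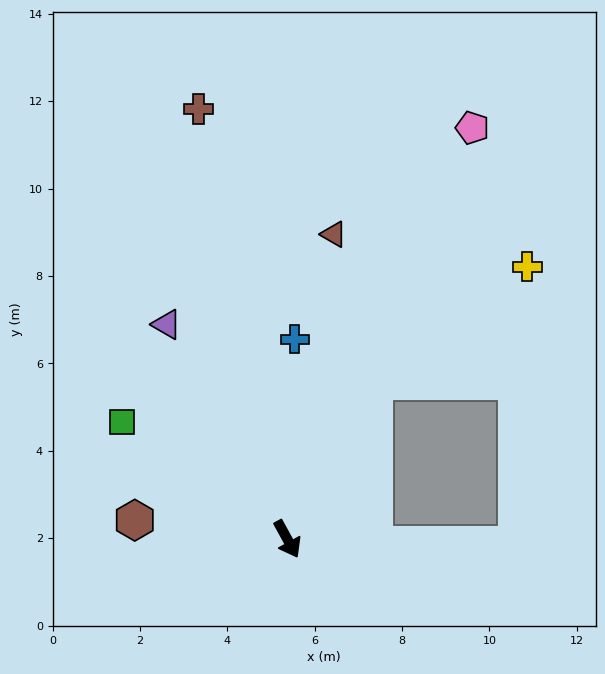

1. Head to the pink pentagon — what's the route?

turn left 127°, forward 10.3 m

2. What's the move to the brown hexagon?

turn right 126°, forward 3.5 m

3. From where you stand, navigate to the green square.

turn right 154°, forward 4.6 m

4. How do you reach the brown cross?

turn left 163°, forward 10.1 m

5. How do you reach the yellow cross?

blocked — turn left 122°, forward 4.1 m, then turn right 24°, forward 4.4 m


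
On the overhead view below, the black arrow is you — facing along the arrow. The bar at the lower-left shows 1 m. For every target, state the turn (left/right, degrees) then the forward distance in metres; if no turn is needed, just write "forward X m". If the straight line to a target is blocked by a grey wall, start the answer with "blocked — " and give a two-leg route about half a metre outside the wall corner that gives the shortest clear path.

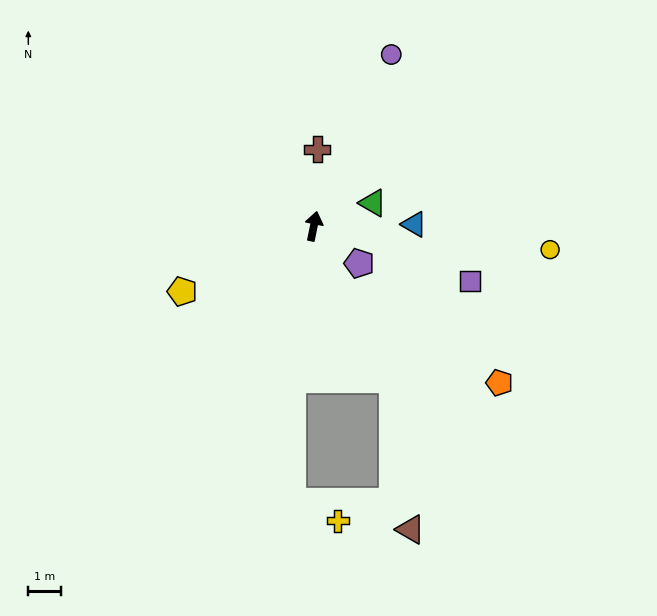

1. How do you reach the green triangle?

turn right 57°, forward 2.0 m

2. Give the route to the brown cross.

turn left 9°, forward 2.4 m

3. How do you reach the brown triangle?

blocked — turn right 141°, forward 5.3 m, then turn right 21°, forward 4.7 m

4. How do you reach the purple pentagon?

turn right 118°, forward 1.8 m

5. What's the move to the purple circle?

turn right 13°, forward 5.8 m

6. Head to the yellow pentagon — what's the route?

turn left 128°, forward 4.5 m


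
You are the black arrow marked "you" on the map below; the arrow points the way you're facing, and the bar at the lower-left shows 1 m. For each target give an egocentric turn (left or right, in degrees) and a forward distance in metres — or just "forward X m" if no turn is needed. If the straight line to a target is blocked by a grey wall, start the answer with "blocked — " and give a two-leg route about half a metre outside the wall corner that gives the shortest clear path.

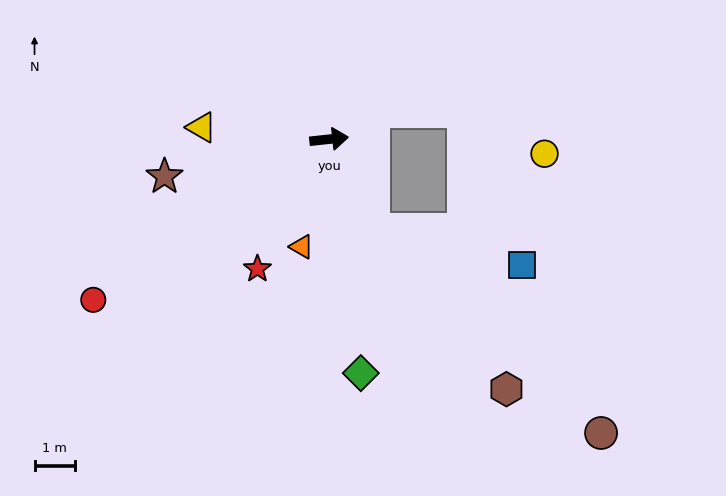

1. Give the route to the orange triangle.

turn right 110°, forward 2.7 m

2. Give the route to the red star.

turn right 125°, forward 3.7 m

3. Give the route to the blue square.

blocked — turn right 70°, forward 2.5 m, then turn left 51°, forward 3.8 m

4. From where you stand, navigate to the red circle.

turn right 152°, forward 7.1 m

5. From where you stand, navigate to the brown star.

turn right 173°, forward 4.2 m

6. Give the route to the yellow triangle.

turn left 169°, forward 3.2 m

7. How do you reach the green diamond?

turn right 88°, forward 5.8 m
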